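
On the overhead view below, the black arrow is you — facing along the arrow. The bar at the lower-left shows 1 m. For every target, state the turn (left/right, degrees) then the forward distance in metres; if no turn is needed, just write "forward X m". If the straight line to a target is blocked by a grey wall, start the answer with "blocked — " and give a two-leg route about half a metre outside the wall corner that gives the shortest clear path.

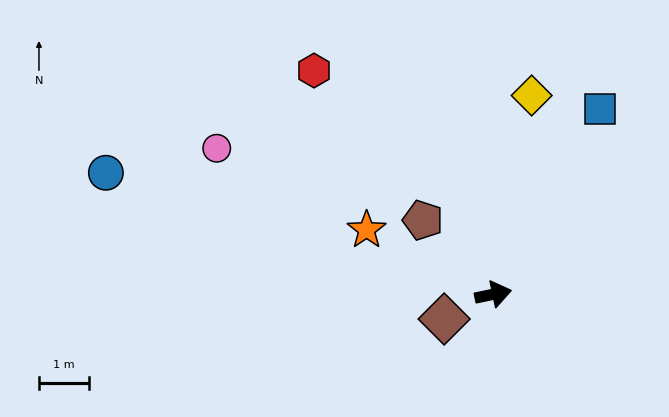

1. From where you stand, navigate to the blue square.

turn left 48°, forward 4.3 m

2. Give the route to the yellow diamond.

turn left 67°, forward 4.1 m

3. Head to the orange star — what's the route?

turn left 141°, forward 2.8 m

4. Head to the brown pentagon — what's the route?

turn left 122°, forward 2.0 m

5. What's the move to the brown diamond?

turn right 165°, forward 1.1 m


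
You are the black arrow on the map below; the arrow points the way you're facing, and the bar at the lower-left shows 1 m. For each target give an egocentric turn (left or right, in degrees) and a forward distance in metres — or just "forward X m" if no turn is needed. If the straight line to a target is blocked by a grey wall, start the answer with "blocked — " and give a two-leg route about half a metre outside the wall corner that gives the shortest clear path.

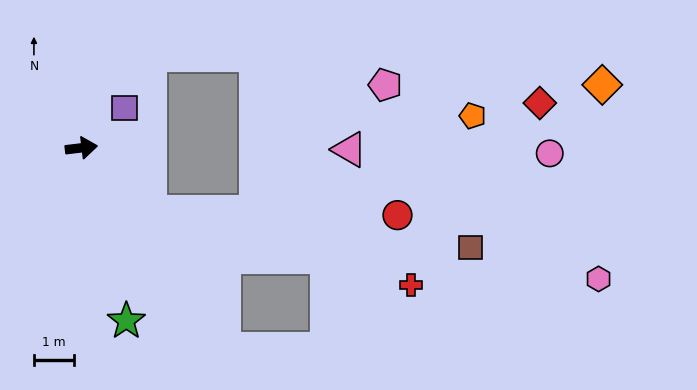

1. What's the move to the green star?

turn right 82°, forward 4.4 m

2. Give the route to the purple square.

turn left 36°, forward 1.5 m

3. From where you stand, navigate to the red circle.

blocked — turn right 50°, forward 2.3 m, then turn left 42°, forward 6.2 m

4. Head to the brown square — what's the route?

blocked — turn right 50°, forward 2.3 m, then turn left 37°, forward 8.0 m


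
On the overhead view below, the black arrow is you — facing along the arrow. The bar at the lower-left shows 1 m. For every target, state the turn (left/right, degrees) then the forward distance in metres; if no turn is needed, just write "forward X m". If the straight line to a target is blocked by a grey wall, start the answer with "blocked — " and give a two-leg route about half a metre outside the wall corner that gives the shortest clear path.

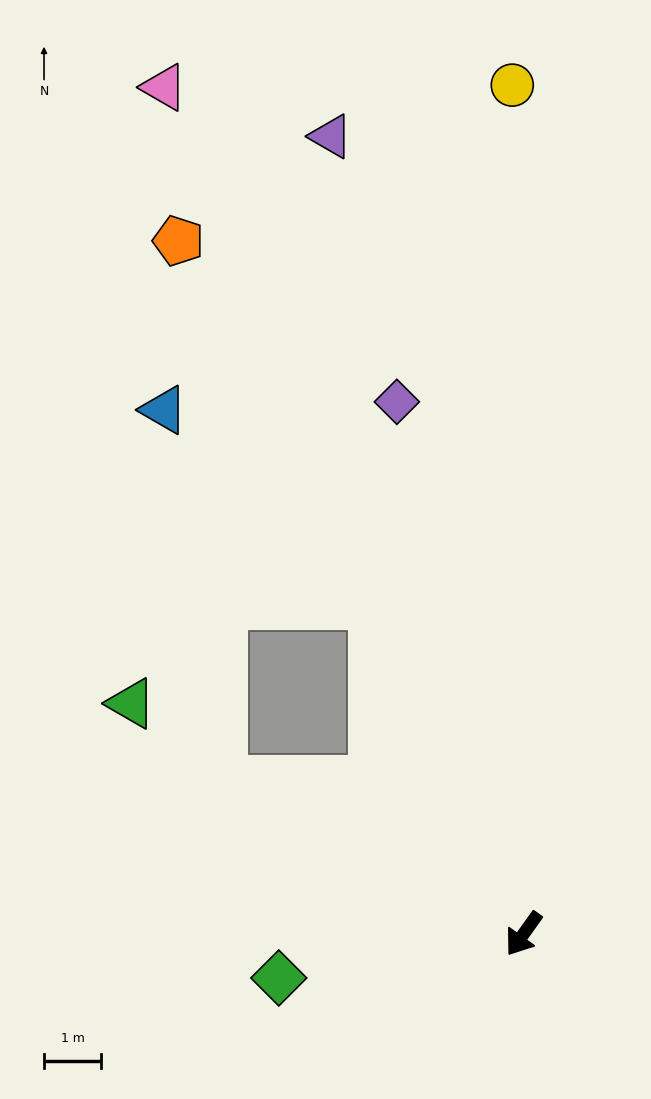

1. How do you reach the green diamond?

turn right 44°, forward 4.4 m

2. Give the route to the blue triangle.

blocked — turn right 120°, forward 6.3 m, then turn left 22°, forward 5.0 m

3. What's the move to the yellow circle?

turn right 144°, forward 14.9 m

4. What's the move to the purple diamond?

turn right 131°, forward 9.6 m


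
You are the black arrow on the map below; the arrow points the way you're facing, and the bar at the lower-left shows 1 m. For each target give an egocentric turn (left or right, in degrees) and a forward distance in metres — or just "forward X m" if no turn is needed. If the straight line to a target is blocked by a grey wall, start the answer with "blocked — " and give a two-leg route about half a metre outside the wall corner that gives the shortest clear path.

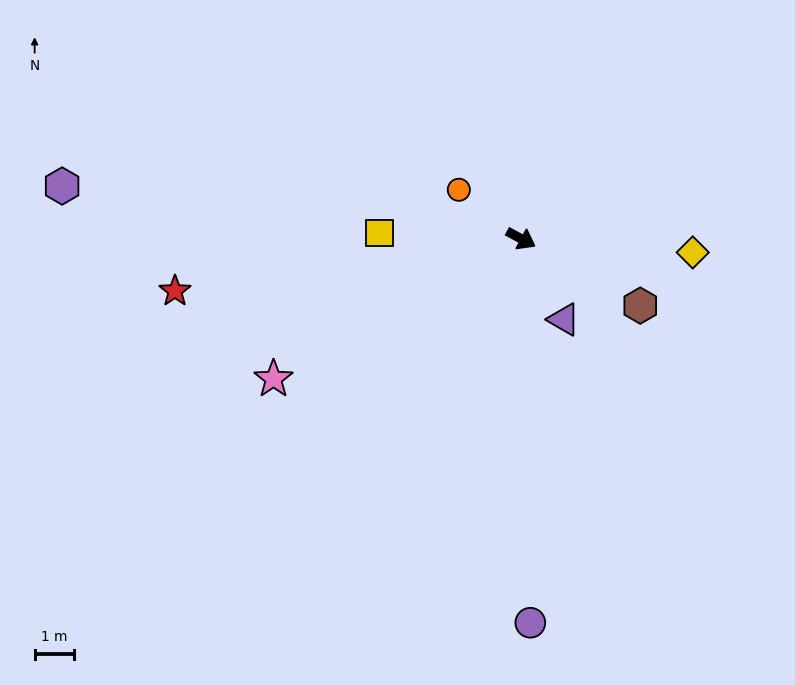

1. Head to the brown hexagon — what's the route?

forward 3.5 m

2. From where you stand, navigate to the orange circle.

turn left 170°, forward 2.0 m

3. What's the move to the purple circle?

turn right 60°, forward 9.7 m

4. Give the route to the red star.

turn right 143°, forward 8.8 m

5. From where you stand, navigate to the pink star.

turn right 122°, forward 7.2 m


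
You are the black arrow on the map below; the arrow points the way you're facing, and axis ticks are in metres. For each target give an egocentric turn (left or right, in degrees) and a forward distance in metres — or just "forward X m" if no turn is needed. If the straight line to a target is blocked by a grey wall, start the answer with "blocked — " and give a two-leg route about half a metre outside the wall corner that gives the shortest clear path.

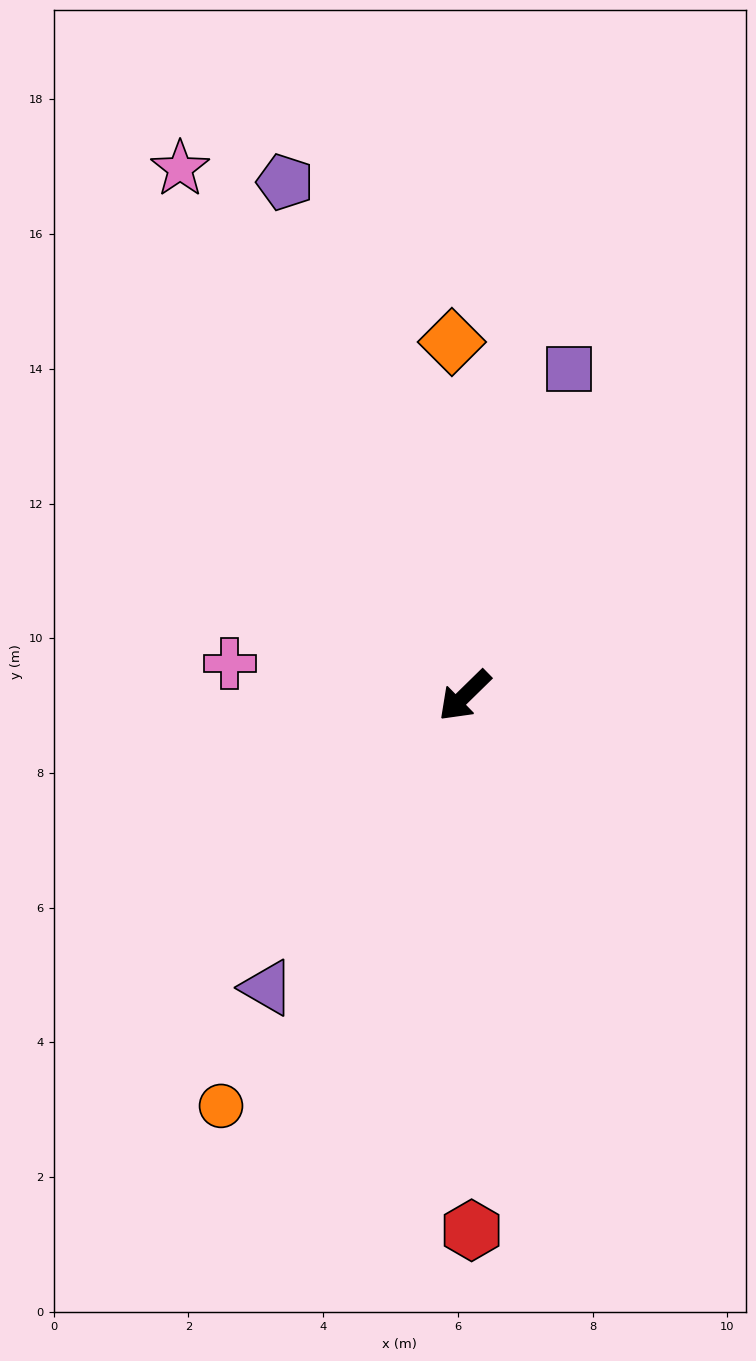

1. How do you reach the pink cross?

turn right 52°, forward 3.5 m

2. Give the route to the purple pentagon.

turn right 115°, forward 8.1 m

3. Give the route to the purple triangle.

turn left 12°, forward 5.2 m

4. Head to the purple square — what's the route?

turn right 152°, forward 5.1 m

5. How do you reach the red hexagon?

turn left 46°, forward 7.9 m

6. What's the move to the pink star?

turn right 106°, forward 8.9 m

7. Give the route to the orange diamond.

turn right 132°, forward 5.3 m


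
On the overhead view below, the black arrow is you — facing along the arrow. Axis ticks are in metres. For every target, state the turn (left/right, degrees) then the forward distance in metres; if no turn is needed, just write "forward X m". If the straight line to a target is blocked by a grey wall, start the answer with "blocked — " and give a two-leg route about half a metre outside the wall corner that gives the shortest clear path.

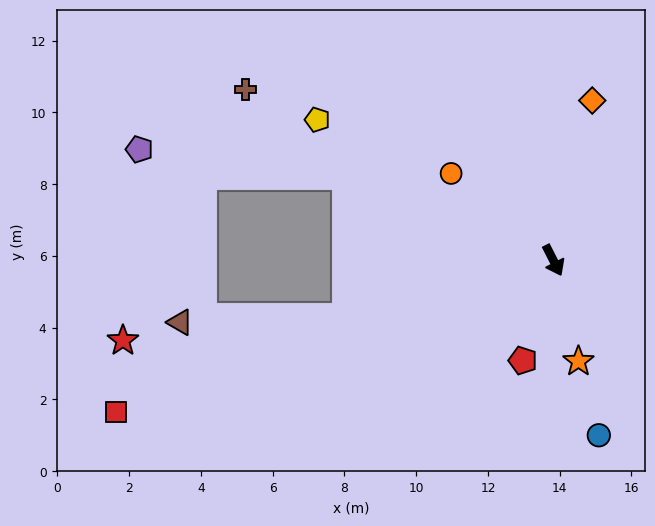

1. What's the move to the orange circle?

turn right 157°, forward 3.7 m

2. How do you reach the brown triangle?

blocked — turn right 101°, forward 6.0 m, then turn right 15°, forward 4.7 m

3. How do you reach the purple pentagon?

blocked — turn right 140°, forward 6.2 m, then turn left 16°, forward 5.8 m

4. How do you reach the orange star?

turn right 13°, forward 2.9 m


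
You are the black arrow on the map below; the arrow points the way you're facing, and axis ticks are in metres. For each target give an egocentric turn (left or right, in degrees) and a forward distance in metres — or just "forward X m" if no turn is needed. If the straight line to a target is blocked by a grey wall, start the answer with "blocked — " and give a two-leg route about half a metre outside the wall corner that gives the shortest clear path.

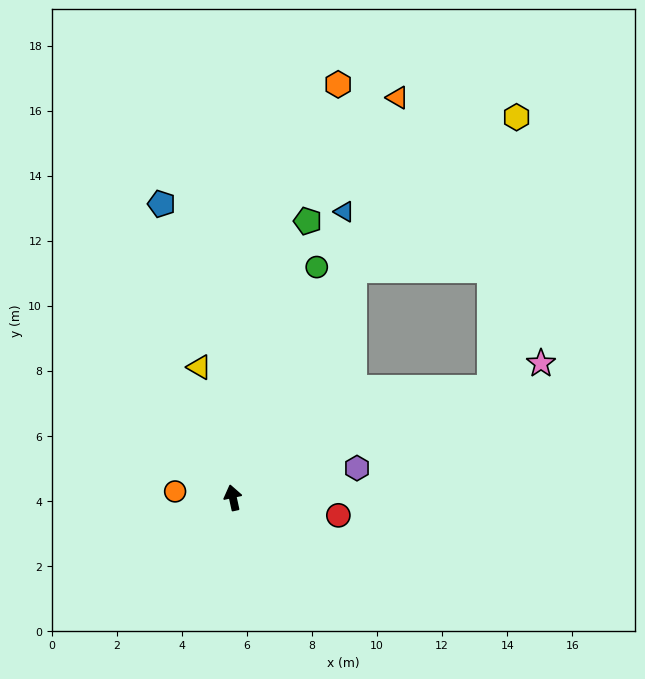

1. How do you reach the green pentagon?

turn right 28°, forward 8.8 m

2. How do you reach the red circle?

turn right 112°, forward 3.3 m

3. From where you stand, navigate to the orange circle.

turn left 71°, forward 1.8 m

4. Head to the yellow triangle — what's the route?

turn left 2°, forward 4.1 m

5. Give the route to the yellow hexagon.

blocked — turn right 40°, forward 7.9 m, then turn right 19°, forward 6.8 m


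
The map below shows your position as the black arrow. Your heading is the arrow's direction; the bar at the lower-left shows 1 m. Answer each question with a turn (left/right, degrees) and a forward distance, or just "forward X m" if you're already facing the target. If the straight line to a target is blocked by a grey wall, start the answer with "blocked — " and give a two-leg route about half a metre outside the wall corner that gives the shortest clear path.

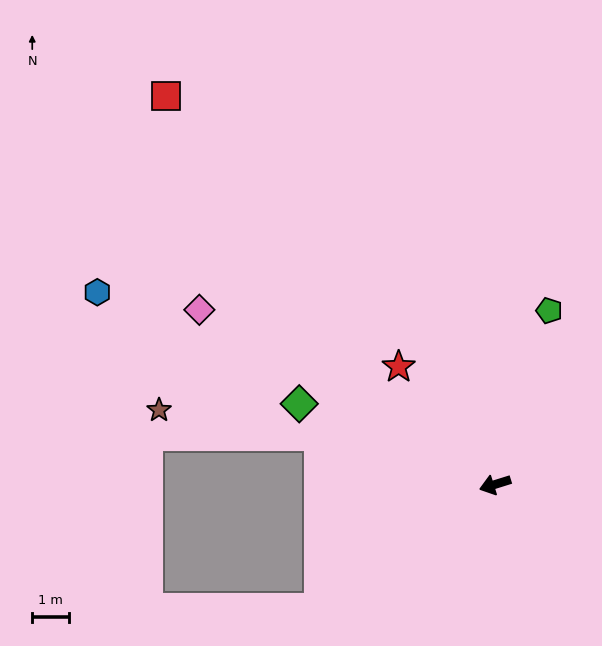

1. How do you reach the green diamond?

turn right 40°, forward 5.8 m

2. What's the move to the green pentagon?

turn right 125°, forward 5.0 m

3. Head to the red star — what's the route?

turn right 68°, forward 4.2 m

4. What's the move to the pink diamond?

turn right 48°, forward 9.4 m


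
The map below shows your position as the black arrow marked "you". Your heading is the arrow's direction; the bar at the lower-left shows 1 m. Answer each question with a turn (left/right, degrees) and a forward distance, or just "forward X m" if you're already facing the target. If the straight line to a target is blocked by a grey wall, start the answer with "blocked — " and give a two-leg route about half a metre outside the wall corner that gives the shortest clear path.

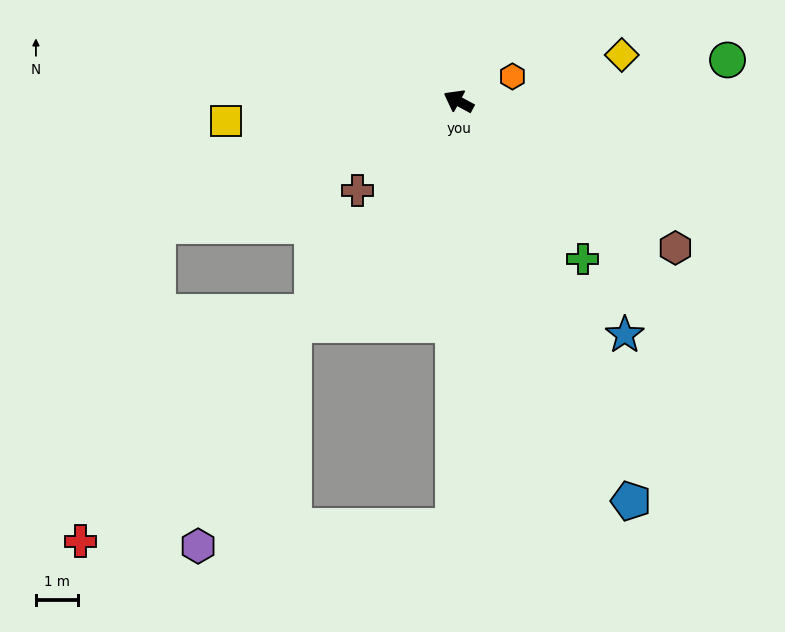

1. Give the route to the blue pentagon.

turn left 142°, forward 10.4 m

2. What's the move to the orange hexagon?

turn right 127°, forward 1.4 m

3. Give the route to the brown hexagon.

turn left 174°, forward 6.3 m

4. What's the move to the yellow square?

turn left 33°, forward 5.6 m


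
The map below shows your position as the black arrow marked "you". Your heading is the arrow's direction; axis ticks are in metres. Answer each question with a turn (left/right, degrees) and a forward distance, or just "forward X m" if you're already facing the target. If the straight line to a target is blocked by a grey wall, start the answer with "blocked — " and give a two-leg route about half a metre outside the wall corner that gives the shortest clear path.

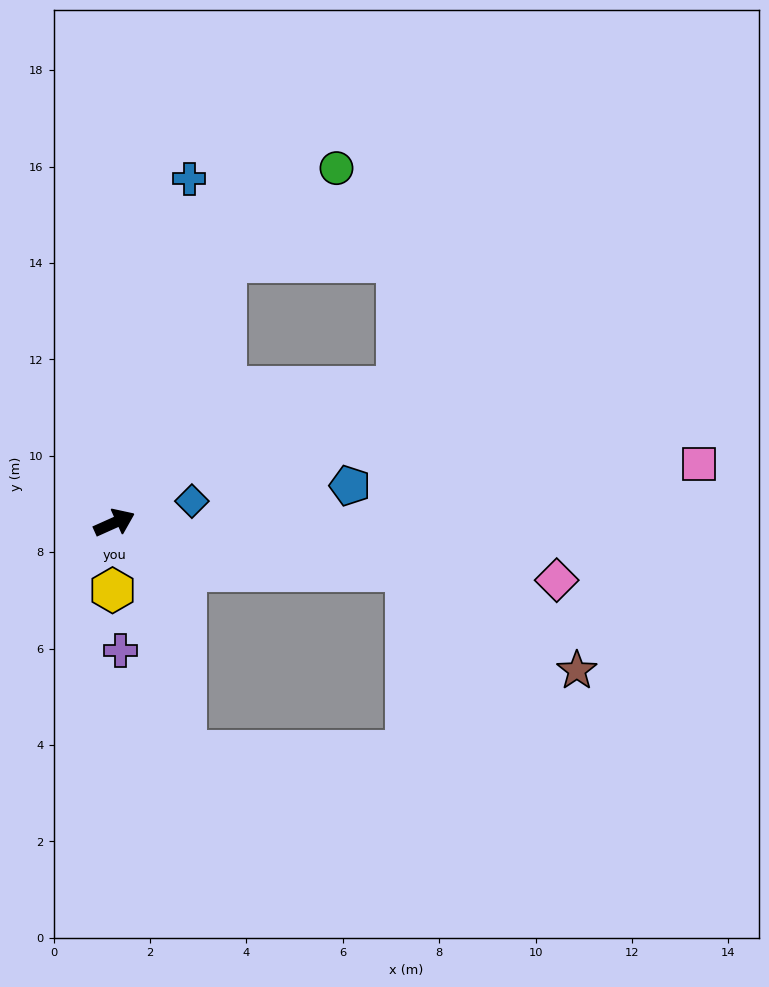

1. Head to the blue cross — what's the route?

turn left 54°, forward 7.3 m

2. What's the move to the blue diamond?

turn right 9°, forward 1.7 m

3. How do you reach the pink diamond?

turn right 32°, forward 9.3 m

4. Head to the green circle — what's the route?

blocked — turn left 43°, forward 5.9 m, then turn right 27°, forward 3.0 m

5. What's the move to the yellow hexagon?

turn right 116°, forward 1.4 m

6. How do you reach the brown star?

blocked — turn right 34°, forward 6.1 m, then turn right 20°, forward 4.1 m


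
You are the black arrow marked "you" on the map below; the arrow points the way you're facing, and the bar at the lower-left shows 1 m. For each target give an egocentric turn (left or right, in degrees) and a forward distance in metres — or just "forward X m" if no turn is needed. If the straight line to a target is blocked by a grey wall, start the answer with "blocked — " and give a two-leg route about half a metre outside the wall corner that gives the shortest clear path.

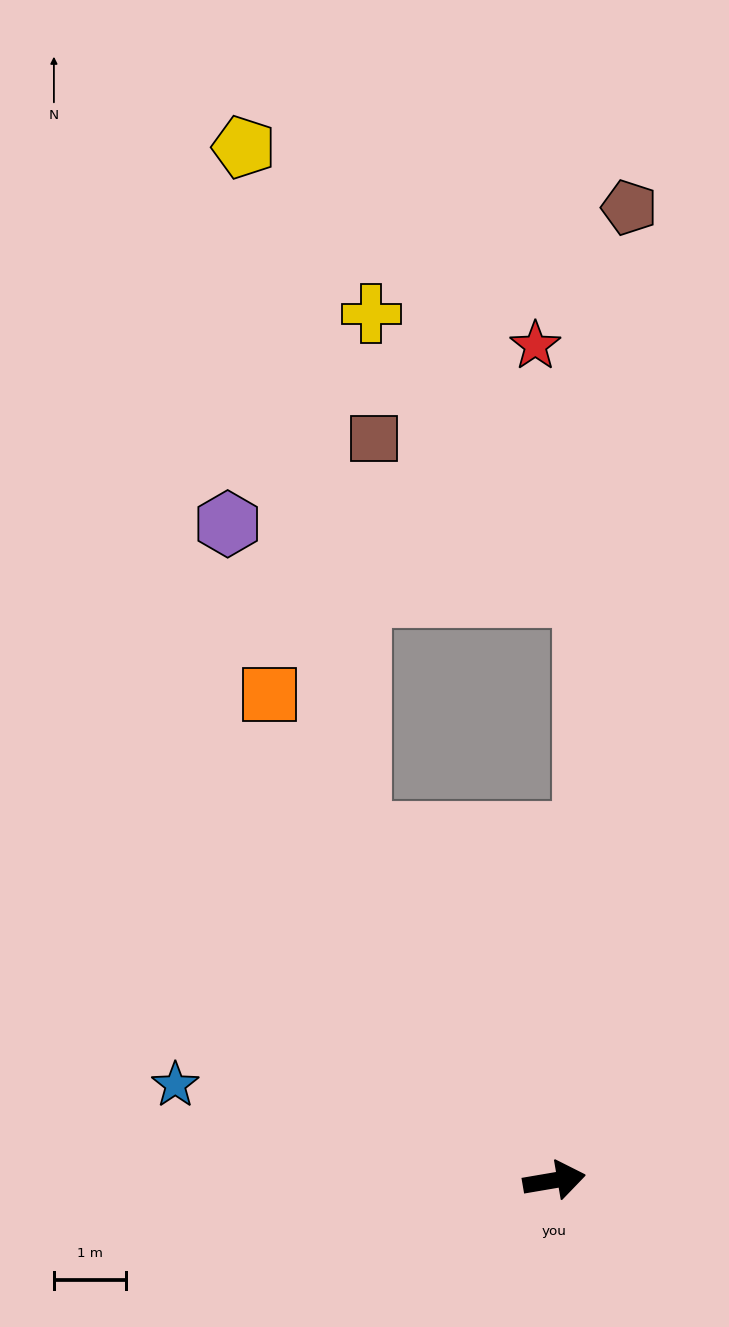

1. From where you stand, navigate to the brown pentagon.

turn left 76°, forward 13.6 m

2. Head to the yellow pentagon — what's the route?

blocked — turn left 109°, forward 5.5 m, then turn right 19°, forward 9.7 m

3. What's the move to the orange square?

turn left 111°, forward 7.8 m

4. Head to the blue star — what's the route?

turn left 156°, forward 5.4 m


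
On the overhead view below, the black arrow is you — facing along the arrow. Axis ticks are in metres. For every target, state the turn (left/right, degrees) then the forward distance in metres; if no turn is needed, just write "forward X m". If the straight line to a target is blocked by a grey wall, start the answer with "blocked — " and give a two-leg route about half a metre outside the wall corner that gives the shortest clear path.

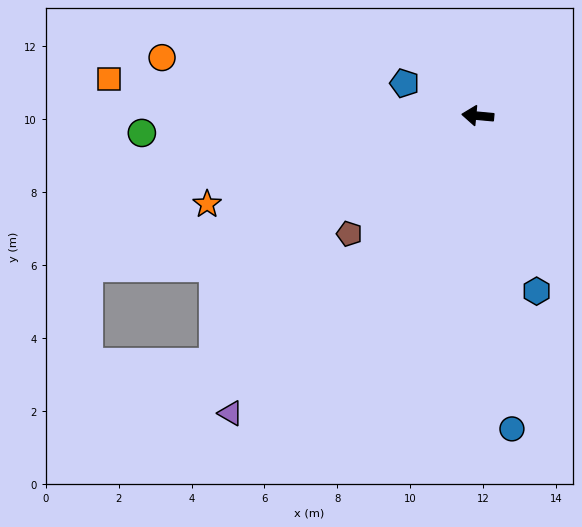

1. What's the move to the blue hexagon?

turn left 114°, forward 5.1 m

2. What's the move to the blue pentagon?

turn right 19°, forward 2.2 m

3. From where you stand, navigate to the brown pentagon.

turn left 48°, forward 4.8 m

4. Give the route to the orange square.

forward 10.2 m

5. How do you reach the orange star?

turn left 23°, forward 7.8 m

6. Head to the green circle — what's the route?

turn left 8°, forward 9.2 m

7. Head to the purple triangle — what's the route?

turn left 56°, forward 10.6 m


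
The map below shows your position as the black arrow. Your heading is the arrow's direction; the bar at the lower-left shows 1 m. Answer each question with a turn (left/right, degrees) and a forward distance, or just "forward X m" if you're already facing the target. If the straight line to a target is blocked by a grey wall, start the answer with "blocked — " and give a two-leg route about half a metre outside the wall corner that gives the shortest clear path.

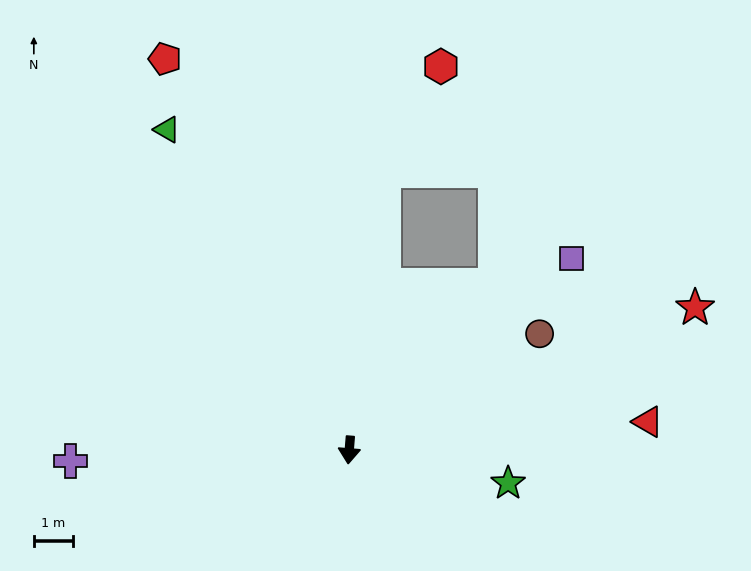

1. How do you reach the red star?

turn left 117°, forward 9.5 m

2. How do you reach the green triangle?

turn right 146°, forward 9.3 m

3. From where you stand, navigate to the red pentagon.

turn right 150°, forward 10.9 m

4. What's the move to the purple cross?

turn right 83°, forward 7.1 m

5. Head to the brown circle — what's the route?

turn left 126°, forward 5.6 m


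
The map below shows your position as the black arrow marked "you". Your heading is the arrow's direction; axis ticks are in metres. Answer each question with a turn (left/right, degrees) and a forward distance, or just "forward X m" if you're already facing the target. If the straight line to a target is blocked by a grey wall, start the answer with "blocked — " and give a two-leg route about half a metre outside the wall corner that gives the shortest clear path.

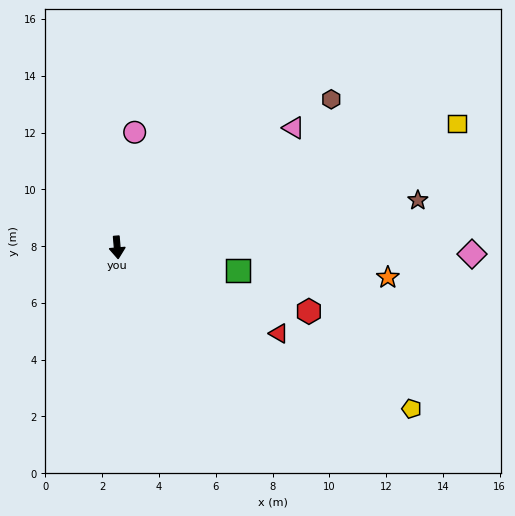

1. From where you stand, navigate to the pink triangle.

turn left 119°, forward 7.5 m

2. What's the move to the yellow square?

turn left 105°, forward 12.7 m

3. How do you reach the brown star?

turn left 94°, forward 10.7 m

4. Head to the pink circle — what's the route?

turn left 167°, forward 4.1 m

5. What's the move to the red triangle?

turn left 57°, forward 6.4 m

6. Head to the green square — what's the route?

turn left 74°, forward 4.3 m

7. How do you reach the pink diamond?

turn left 84°, forward 12.5 m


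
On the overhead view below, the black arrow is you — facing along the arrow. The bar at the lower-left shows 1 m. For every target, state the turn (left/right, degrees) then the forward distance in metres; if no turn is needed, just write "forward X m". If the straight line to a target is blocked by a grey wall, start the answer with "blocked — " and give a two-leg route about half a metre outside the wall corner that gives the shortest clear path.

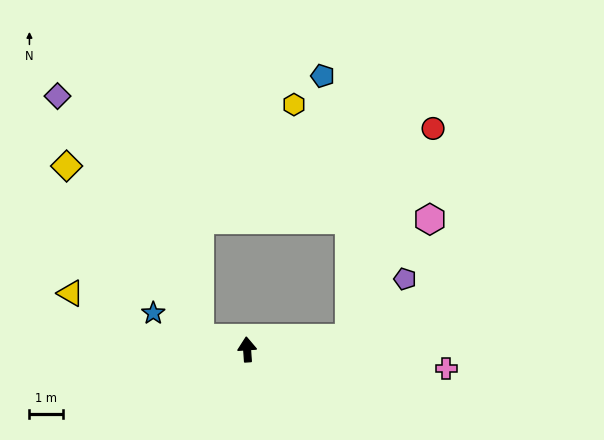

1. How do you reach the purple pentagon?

blocked — turn right 87°, forward 3.1 m, then turn left 40°, forward 2.4 m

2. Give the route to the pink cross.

turn right 99°, forward 5.9 m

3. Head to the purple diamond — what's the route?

blocked — turn left 73°, forward 1.5 m, then turn right 47°, forward 8.3 m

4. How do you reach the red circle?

blocked — turn right 87°, forward 3.1 m, then turn left 61°, forward 6.7 m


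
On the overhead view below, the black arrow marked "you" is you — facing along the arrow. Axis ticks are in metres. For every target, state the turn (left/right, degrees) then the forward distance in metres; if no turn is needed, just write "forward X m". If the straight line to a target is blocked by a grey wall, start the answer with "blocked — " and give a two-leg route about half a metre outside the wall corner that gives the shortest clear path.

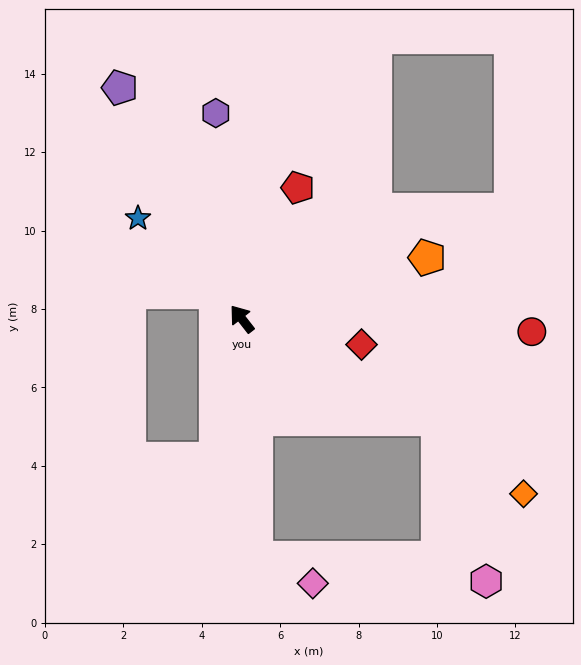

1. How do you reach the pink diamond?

blocked — turn left 145°, forward 6.1 m, then turn left 62°, forward 1.6 m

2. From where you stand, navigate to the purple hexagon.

turn right 31°, forward 5.3 m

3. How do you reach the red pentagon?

turn right 61°, forward 3.6 m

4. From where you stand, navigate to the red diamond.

turn right 140°, forward 3.1 m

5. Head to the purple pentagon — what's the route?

turn right 10°, forward 6.7 m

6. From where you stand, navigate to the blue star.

turn left 8°, forward 3.7 m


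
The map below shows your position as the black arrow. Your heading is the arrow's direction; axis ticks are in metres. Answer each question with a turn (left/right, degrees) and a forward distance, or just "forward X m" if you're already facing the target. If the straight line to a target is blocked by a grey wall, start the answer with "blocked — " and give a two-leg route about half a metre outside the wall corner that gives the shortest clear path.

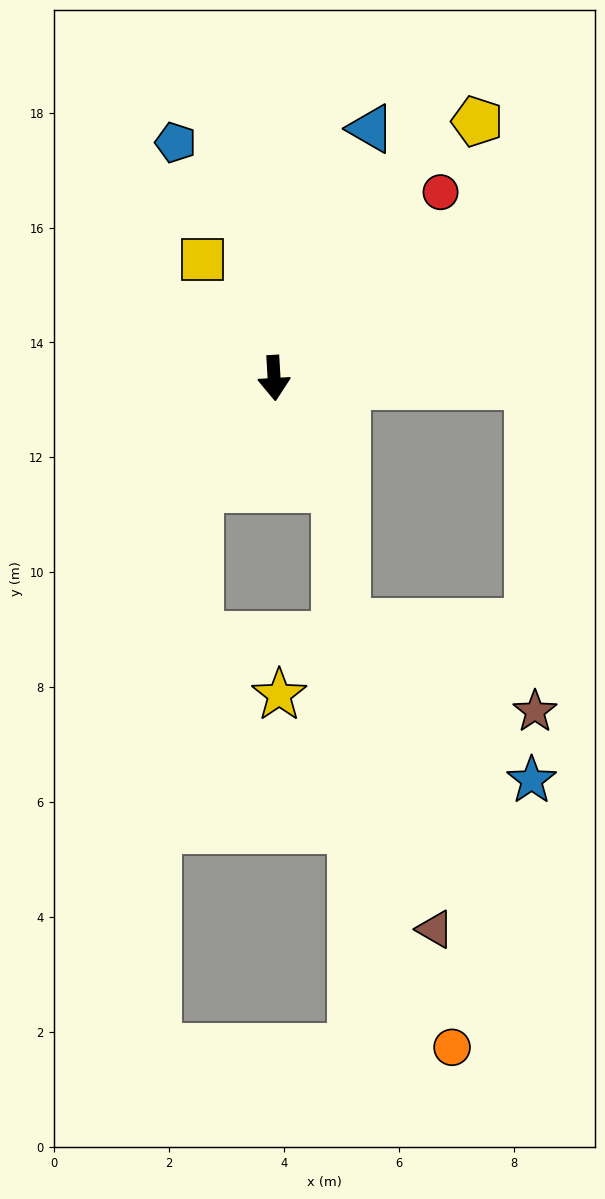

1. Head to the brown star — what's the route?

blocked — turn left 85°, forward 4.4 m, then turn right 87°, forward 5.7 m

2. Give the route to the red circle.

turn left 135°, forward 4.3 m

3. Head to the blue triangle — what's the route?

turn left 155°, forward 4.7 m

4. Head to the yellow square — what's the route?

turn right 152°, forward 2.4 m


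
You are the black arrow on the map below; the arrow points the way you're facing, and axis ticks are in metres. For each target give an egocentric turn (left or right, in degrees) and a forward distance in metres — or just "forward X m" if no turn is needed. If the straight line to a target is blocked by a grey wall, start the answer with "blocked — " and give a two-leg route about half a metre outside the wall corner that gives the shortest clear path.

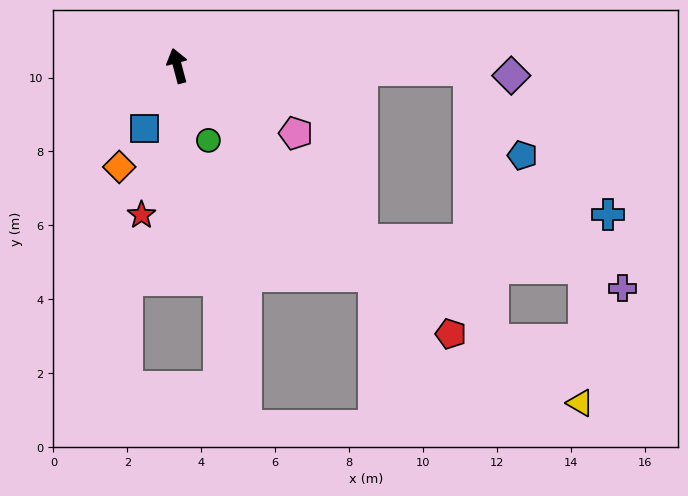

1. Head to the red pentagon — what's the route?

turn right 149°, forward 10.4 m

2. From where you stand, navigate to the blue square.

turn left 137°, forward 1.9 m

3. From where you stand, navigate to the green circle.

turn right 172°, forward 2.2 m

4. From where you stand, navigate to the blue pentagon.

blocked — turn right 106°, forward 7.9 m, then turn right 56°, forward 2.7 m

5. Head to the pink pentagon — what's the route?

turn right 134°, forward 3.7 m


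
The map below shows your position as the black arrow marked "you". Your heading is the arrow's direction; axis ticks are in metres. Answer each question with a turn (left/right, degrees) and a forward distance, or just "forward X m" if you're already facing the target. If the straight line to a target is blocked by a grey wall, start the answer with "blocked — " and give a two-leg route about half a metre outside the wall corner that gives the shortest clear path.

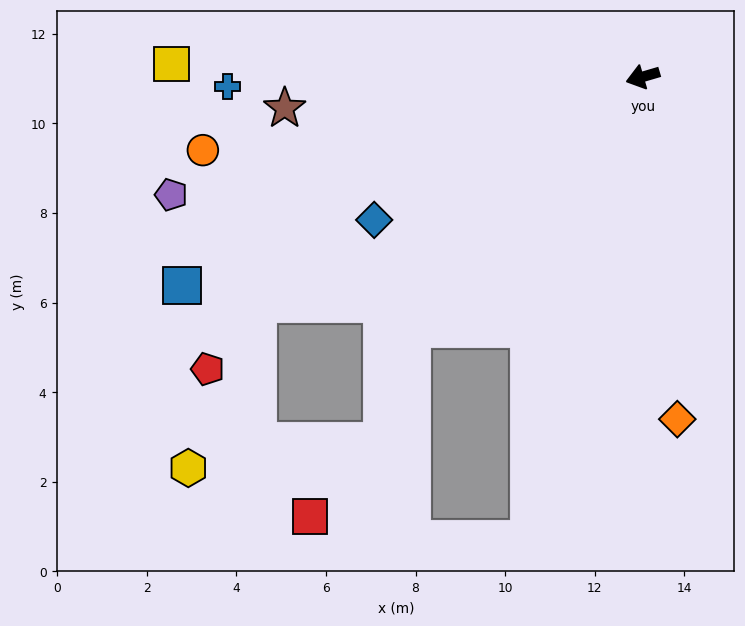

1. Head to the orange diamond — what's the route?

turn left 79°, forward 7.7 m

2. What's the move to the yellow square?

turn right 18°, forward 10.5 m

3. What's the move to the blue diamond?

turn left 12°, forward 6.8 m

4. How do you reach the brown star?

turn right 11°, forward 8.0 m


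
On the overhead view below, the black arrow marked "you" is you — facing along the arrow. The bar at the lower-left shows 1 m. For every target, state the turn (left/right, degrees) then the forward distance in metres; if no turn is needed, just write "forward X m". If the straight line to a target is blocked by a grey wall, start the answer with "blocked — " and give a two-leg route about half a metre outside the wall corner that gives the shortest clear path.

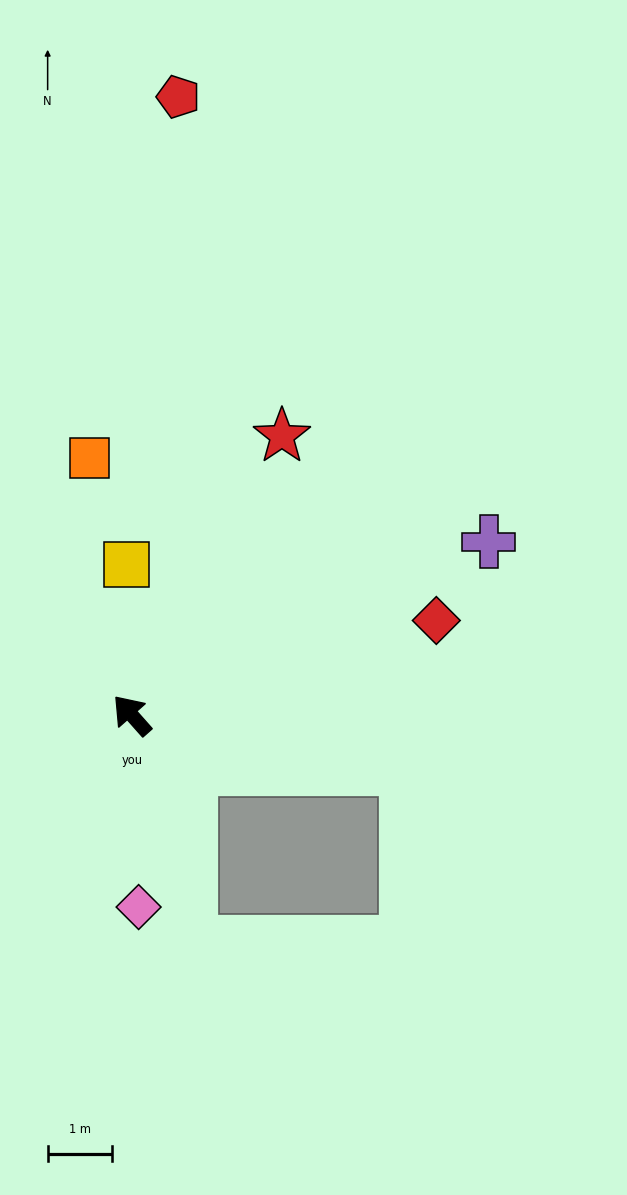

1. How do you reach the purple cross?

turn right 106°, forward 6.2 m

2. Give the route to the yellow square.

turn right 40°, forward 2.4 m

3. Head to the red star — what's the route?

turn right 70°, forward 4.9 m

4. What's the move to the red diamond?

turn right 114°, forward 5.0 m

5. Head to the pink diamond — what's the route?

turn left 141°, forward 3.0 m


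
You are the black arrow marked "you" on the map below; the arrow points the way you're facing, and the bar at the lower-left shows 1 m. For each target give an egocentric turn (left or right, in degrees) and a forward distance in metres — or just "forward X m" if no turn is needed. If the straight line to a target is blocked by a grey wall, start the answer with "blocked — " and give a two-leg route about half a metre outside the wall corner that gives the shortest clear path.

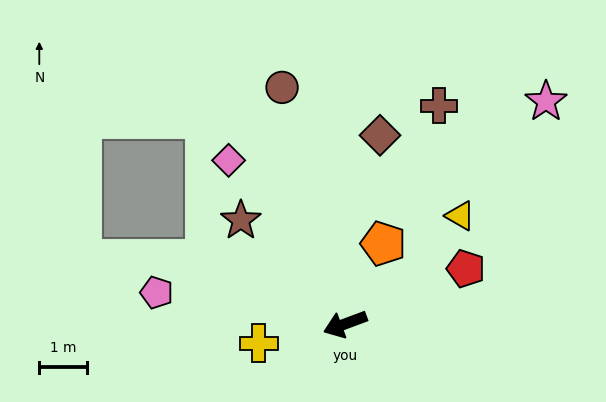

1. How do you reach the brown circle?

turn right 95°, forward 5.2 m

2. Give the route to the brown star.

turn right 65°, forward 3.1 m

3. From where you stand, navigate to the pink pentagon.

turn right 30°, forward 4.0 m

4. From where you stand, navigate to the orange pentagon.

turn right 136°, forward 1.9 m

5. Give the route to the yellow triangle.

turn right 157°, forward 3.3 m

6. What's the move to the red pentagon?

turn right 176°, forward 2.8 m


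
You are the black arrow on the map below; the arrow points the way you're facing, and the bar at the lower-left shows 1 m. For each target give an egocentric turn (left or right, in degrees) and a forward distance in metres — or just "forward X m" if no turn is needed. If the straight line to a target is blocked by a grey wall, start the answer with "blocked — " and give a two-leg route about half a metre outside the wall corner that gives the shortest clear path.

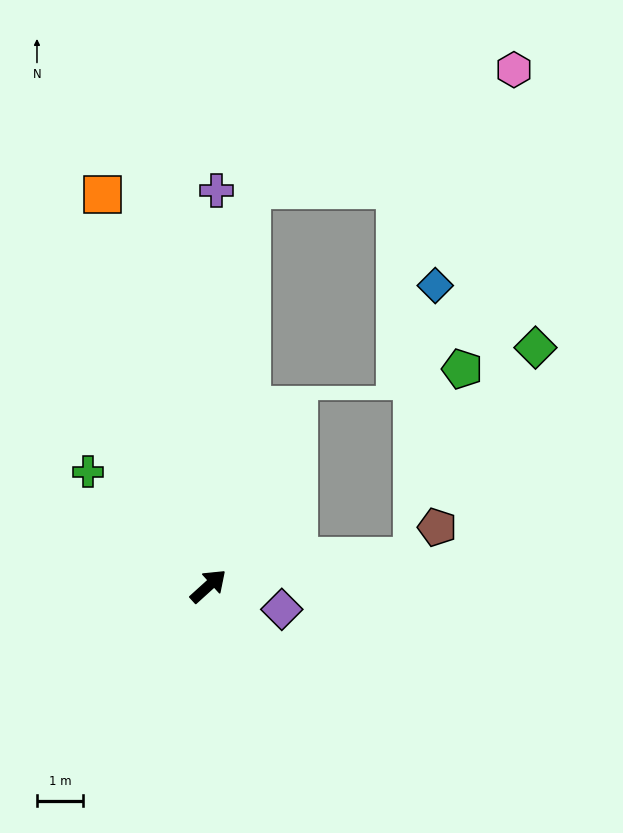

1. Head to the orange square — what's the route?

turn left 63°, forward 8.8 m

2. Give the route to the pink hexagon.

blocked — turn left 42°, forward 8.6 m, then turn right 60°, forward 6.3 m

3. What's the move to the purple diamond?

turn right 60°, forward 1.7 m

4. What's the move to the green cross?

turn left 94°, forward 3.6 m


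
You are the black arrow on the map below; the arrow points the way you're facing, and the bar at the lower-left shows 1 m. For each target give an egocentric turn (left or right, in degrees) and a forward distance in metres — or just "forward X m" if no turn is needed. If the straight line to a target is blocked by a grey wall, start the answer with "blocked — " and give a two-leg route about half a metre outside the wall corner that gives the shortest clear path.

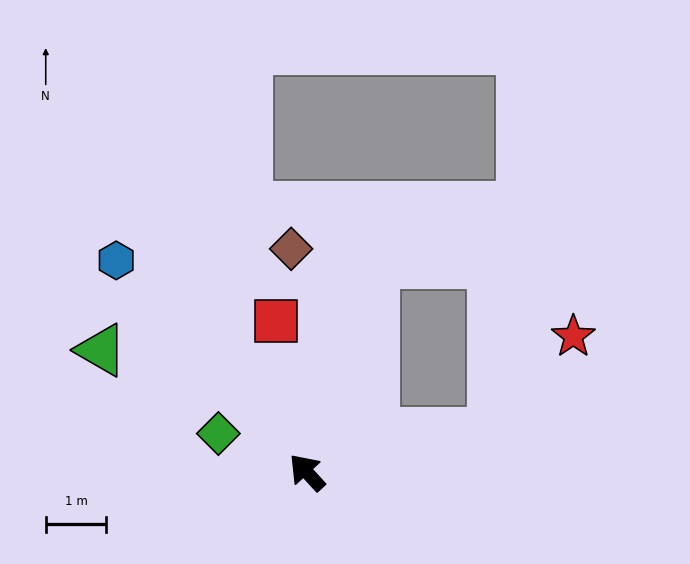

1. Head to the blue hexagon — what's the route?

forward 4.7 m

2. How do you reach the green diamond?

turn left 24°, forward 1.6 m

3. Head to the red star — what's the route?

blocked — turn right 121°, forward 3.2 m, then turn left 39°, forward 2.1 m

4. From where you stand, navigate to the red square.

turn right 31°, forward 2.5 m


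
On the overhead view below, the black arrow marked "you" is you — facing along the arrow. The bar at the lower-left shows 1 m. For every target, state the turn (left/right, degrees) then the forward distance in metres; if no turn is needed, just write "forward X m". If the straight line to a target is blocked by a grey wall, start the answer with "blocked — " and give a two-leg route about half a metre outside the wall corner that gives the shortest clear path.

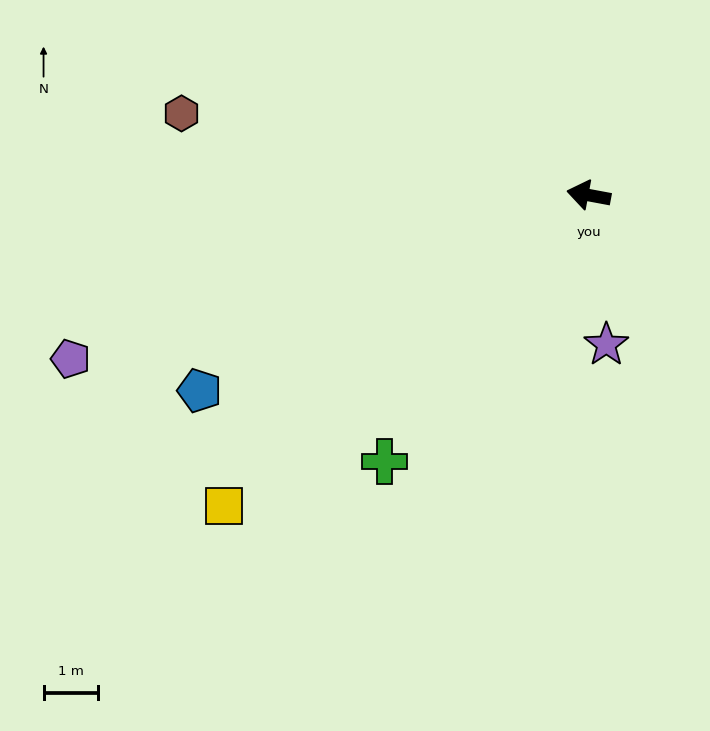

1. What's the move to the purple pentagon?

turn left 28°, forward 9.9 m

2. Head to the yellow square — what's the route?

turn left 51°, forward 8.8 m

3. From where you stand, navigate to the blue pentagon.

turn left 37°, forward 8.0 m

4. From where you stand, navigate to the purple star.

turn left 107°, forward 2.8 m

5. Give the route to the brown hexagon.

forward 7.6 m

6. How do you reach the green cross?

turn left 63°, forward 6.1 m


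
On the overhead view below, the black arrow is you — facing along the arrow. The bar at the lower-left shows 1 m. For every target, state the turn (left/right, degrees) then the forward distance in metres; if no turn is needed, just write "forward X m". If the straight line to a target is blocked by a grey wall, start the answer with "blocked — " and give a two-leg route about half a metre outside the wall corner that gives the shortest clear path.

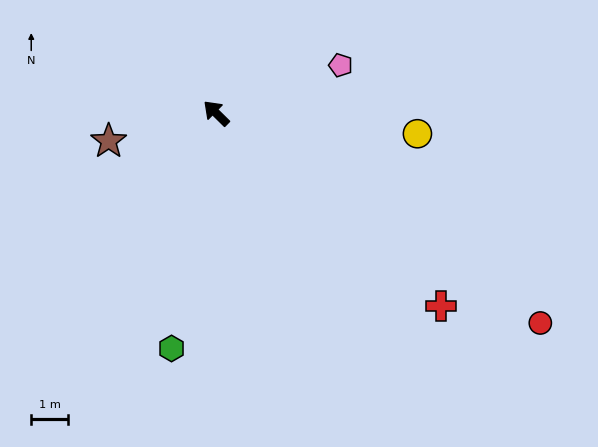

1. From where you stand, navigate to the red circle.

turn right 168°, forward 10.5 m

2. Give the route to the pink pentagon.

turn right 114°, forward 3.6 m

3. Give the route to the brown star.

turn left 59°, forward 3.0 m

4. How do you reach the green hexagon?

turn left 124°, forward 6.5 m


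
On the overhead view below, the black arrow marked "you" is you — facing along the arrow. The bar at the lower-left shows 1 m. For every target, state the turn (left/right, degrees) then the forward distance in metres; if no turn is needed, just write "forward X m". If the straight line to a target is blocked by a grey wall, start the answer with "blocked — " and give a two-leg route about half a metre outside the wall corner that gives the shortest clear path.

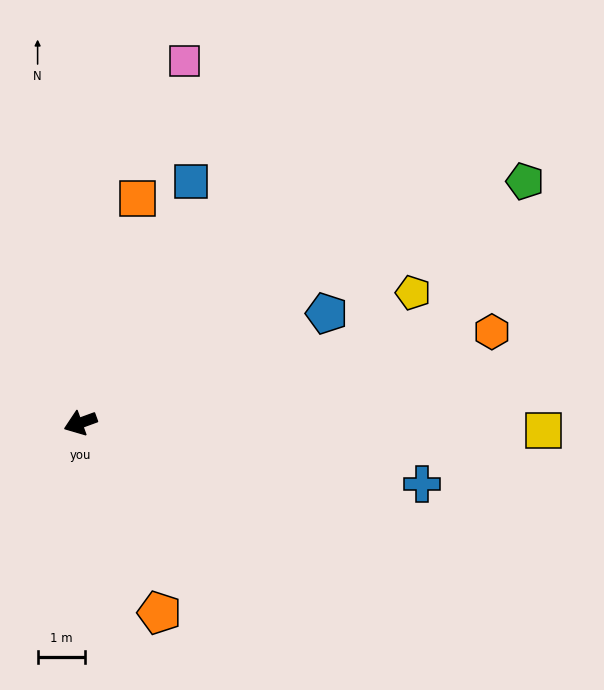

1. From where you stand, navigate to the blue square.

turn right 135°, forward 5.6 m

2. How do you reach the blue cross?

turn left 150°, forward 7.4 m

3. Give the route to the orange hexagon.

turn left 172°, forward 8.9 m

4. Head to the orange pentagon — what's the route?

turn left 93°, forward 4.4 m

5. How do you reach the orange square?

turn right 124°, forward 4.9 m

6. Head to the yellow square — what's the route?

turn left 159°, forward 9.8 m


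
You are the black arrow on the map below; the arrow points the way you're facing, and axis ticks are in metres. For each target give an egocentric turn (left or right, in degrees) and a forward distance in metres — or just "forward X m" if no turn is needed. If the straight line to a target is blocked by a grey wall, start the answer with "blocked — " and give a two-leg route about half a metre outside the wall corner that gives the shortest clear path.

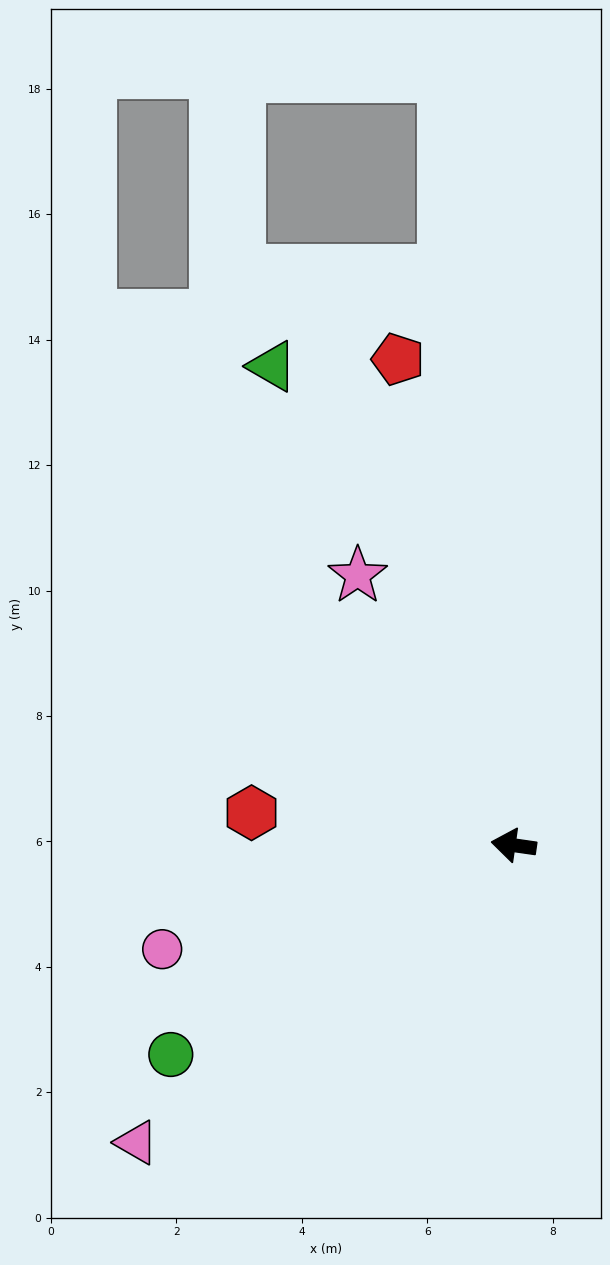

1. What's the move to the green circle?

turn left 40°, forward 6.4 m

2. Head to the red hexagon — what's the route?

forward 4.2 m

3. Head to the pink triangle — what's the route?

turn left 46°, forward 7.7 m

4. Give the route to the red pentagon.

turn right 68°, forward 8.0 m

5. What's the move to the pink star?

turn right 52°, forward 5.0 m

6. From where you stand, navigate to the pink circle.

turn left 25°, forward 5.8 m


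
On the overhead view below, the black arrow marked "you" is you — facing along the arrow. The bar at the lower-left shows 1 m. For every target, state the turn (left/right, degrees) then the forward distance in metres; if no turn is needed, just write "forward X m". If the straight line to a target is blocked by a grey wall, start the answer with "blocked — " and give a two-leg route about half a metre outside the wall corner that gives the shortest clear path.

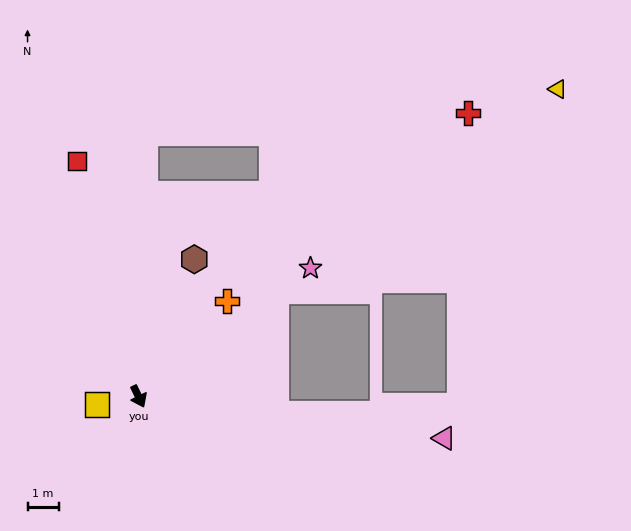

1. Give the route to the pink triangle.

turn left 56°, forward 10.0 m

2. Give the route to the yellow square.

turn right 105°, forward 1.4 m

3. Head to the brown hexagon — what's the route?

turn left 132°, forward 4.8 m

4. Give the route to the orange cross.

turn left 111°, forward 4.2 m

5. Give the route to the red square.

turn left 169°, forward 7.9 m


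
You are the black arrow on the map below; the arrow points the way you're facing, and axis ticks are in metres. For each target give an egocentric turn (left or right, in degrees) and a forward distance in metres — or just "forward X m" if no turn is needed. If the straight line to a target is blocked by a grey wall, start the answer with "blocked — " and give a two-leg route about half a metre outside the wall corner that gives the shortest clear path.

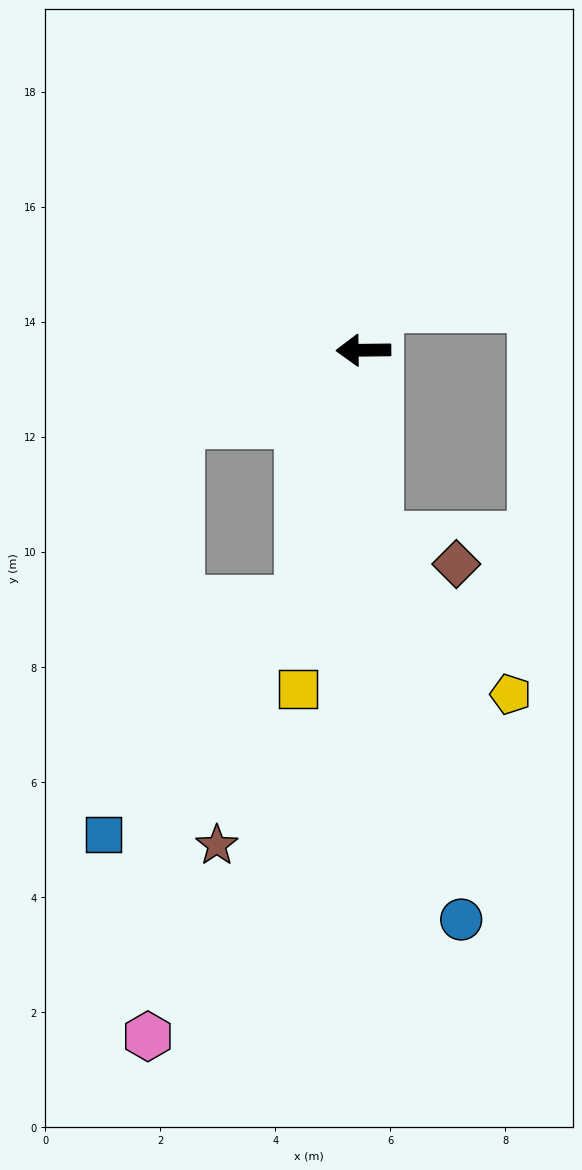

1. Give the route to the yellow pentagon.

blocked — turn left 94°, forward 3.2 m, then turn left 35°, forward 3.6 m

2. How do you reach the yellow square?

turn left 78°, forward 6.0 m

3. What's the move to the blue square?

blocked — turn left 75°, forward 4.5 m, then turn right 26°, forward 5.3 m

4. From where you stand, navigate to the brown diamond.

blocked — turn left 94°, forward 3.2 m, then turn left 65°, forward 1.4 m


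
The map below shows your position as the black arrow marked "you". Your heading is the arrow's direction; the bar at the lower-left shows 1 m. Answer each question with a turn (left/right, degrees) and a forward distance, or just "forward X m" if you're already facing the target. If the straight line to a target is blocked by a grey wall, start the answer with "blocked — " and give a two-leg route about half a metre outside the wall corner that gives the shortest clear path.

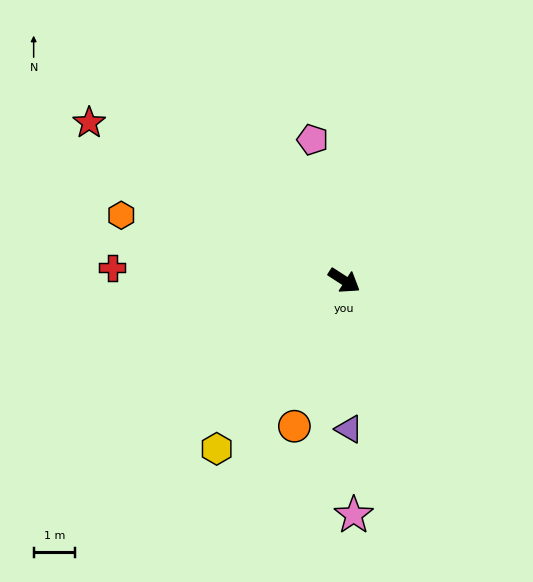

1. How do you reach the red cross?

turn right 150°, forward 5.6 m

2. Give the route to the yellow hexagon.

turn right 94°, forward 5.1 m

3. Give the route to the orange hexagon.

turn right 163°, forward 5.6 m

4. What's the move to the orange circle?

turn right 76°, forward 3.7 m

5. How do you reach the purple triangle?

turn right 55°, forward 3.6 m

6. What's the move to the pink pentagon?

turn left 136°, forward 3.5 m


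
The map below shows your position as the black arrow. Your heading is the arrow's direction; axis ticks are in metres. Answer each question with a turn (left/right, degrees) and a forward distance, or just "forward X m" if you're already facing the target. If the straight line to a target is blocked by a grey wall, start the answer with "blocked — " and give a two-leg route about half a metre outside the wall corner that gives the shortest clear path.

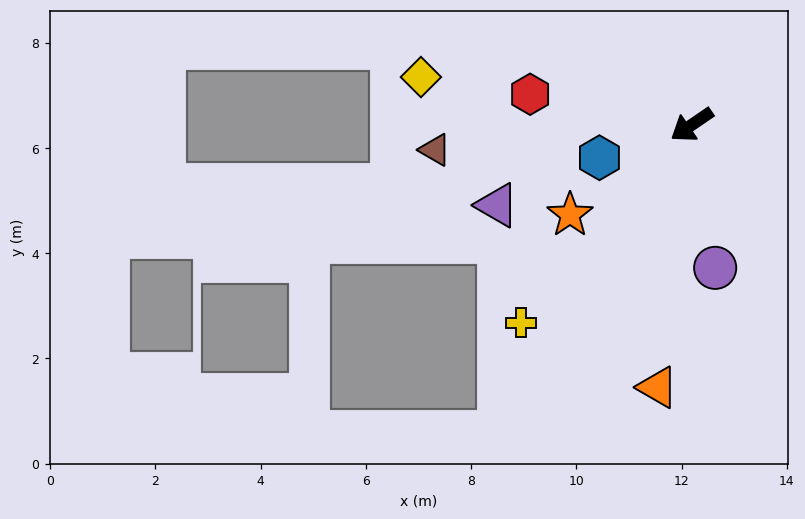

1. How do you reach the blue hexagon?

turn right 15°, forward 1.9 m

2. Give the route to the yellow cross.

turn left 15°, forward 5.0 m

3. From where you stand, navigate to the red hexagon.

turn right 45°, forward 3.1 m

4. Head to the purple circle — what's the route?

turn left 65°, forward 2.8 m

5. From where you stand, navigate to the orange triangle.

turn left 48°, forward 5.0 m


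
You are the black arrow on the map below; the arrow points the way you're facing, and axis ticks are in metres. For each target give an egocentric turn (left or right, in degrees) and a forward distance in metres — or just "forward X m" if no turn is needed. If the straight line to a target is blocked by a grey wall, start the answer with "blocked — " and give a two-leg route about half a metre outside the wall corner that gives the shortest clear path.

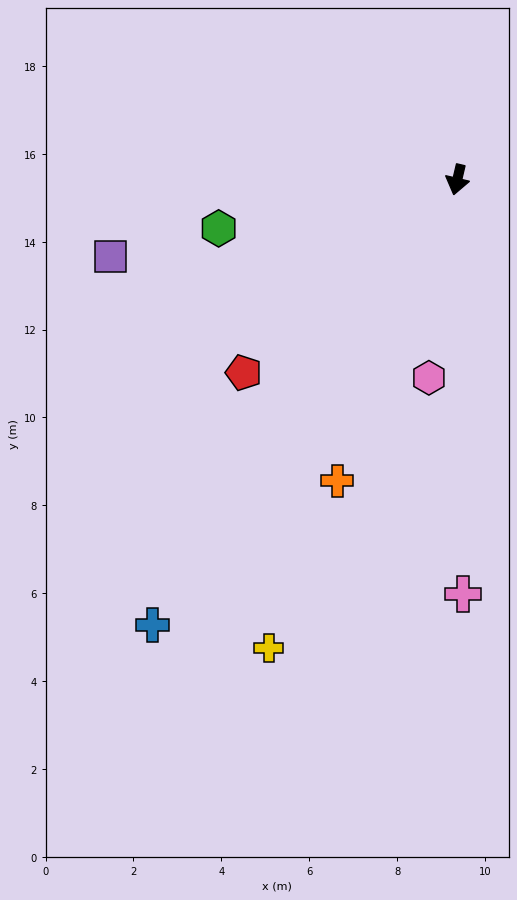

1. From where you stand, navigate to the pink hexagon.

turn left 5°, forward 4.6 m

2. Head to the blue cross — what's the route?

turn right 21°, forward 12.3 m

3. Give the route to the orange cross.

turn right 9°, forward 7.4 m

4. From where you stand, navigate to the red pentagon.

turn right 35°, forward 6.5 m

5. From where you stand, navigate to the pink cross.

turn left 14°, forward 9.4 m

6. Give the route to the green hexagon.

turn right 65°, forward 5.5 m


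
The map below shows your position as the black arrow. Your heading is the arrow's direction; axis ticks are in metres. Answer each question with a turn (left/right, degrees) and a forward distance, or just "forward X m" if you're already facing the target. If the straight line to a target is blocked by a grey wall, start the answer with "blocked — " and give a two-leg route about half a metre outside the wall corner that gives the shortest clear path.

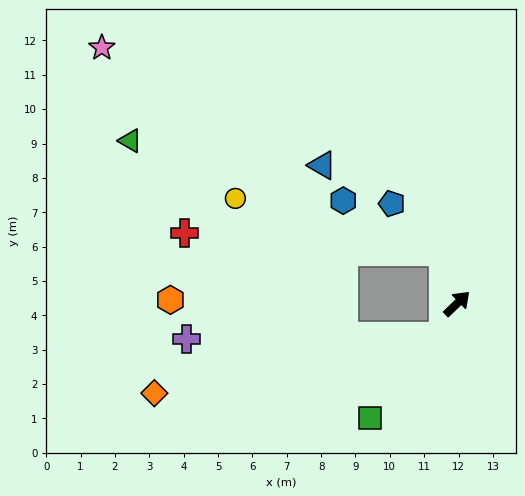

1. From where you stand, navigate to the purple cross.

blocked — turn right 156°, forward 1.1 m, then turn right 67°, forward 7.5 m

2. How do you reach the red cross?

blocked — turn left 61°, forward 1.6 m, then turn left 71°, forward 7.6 m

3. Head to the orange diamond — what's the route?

blocked — turn right 156°, forward 1.1 m, then turn right 57°, forward 8.6 m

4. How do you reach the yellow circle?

blocked — turn left 61°, forward 1.6 m, then turn left 61°, forward 6.2 m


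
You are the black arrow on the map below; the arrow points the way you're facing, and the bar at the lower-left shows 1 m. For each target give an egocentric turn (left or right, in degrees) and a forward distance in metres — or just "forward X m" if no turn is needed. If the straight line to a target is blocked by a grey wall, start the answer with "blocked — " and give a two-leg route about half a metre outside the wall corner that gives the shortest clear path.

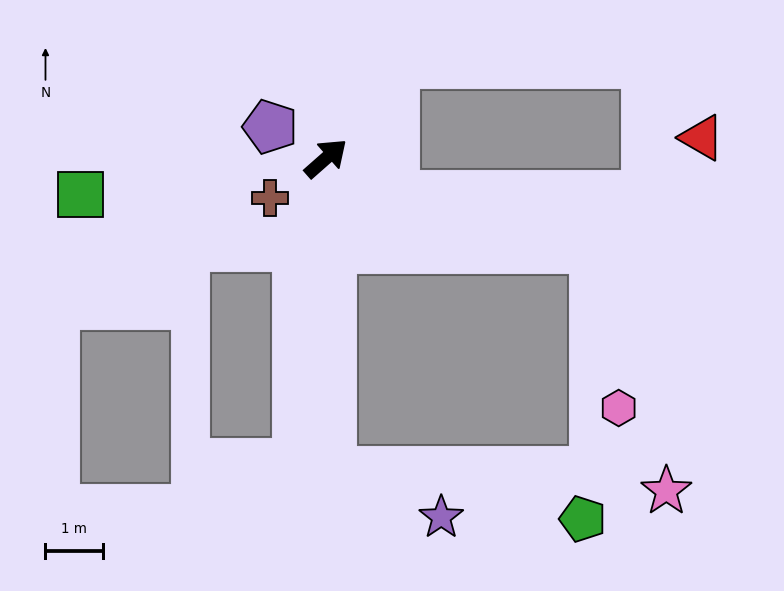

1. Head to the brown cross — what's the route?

turn left 174°, forward 1.2 m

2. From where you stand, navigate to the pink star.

blocked — turn right 130°, forward 5.4 m, then turn left 85°, forward 5.8 m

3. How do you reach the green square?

turn left 147°, forward 4.3 m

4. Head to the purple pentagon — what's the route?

turn left 109°, forward 1.1 m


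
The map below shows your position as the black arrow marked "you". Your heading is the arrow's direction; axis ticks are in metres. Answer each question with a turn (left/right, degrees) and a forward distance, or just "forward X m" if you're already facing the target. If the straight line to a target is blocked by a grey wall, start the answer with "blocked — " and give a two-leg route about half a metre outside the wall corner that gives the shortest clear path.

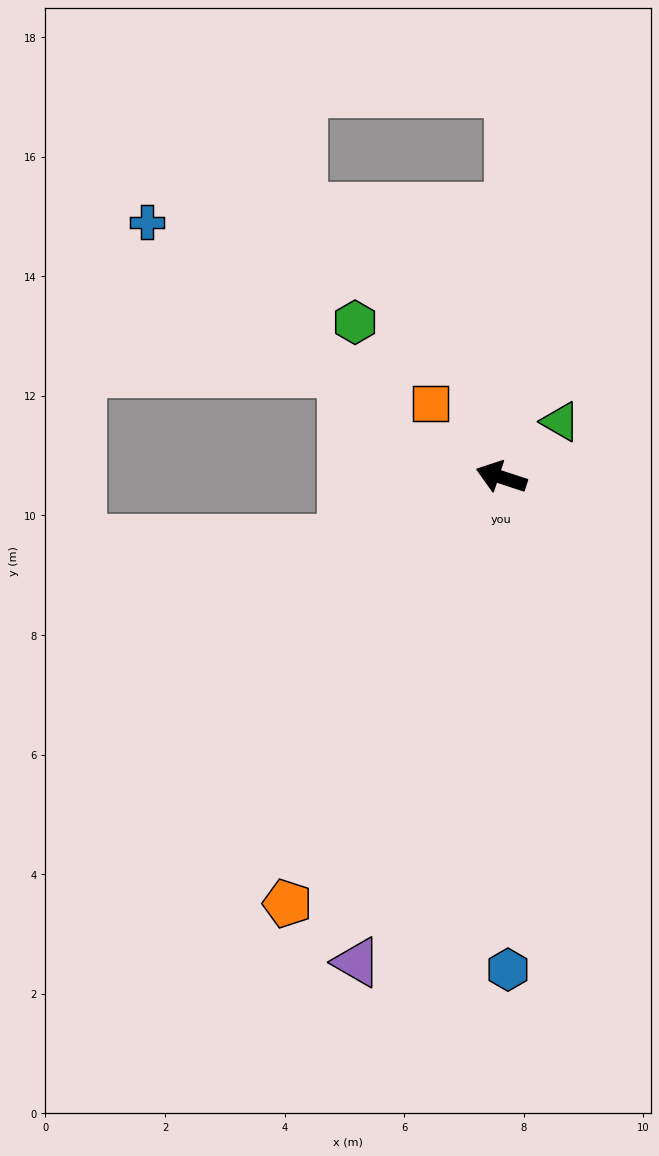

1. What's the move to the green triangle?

turn right 119°, forward 1.4 m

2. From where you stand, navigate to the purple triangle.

turn left 92°, forward 8.5 m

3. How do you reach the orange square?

turn right 28°, forward 1.7 m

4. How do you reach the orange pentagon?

turn left 82°, forward 8.0 m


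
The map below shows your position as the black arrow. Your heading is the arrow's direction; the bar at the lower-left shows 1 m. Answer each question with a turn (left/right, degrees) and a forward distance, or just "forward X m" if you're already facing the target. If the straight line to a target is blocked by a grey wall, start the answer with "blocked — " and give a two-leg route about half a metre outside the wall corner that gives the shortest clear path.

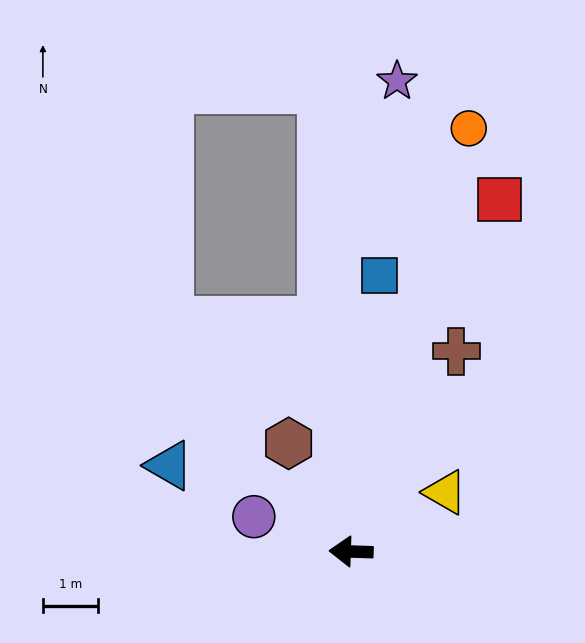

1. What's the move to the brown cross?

turn right 116°, forward 4.1 m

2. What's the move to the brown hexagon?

turn right 58°, forward 2.3 m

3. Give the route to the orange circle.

turn right 104°, forward 7.9 m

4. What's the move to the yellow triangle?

turn right 146°, forward 2.0 m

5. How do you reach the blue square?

turn right 94°, forward 5.0 m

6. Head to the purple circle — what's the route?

turn right 18°, forward 1.9 m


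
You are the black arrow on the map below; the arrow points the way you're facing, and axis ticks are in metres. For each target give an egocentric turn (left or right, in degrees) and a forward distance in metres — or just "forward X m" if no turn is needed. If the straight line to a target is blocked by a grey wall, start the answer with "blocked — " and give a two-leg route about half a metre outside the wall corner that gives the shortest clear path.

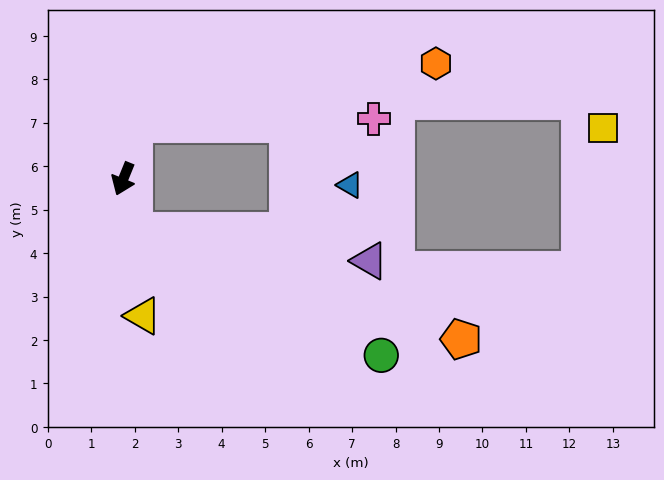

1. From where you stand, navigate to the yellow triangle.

turn left 30°, forward 3.2 m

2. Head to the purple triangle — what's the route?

blocked — turn left 34°, forward 1.2 m, then turn left 71°, forward 5.5 m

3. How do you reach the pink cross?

blocked — turn right 169°, forward 1.3 m, then turn right 78°, forward 5.5 m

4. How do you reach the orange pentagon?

blocked — turn left 34°, forward 1.2 m, then turn left 60°, forward 7.9 m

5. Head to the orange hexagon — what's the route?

blocked — turn right 169°, forward 1.3 m, then turn right 67°, forward 7.1 m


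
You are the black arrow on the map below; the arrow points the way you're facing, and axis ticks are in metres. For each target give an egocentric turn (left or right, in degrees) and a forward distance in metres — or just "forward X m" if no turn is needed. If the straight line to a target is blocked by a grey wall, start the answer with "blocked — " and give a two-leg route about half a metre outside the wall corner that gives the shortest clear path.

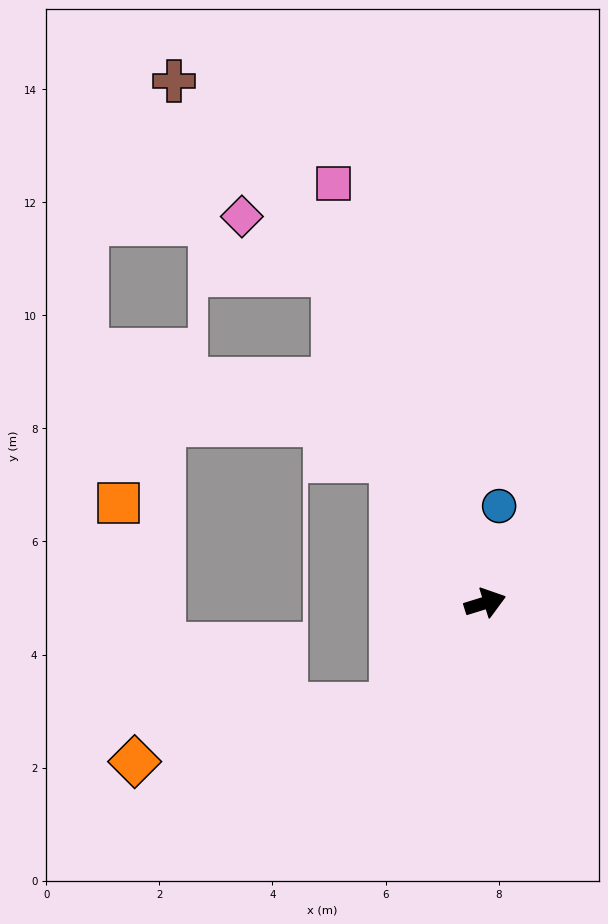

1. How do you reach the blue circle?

turn left 65°, forward 1.7 m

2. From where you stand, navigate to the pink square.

turn left 93°, forward 7.9 m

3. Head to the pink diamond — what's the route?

blocked — turn left 97°, forward 6.4 m, then turn left 35°, forward 1.9 m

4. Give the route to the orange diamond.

blocked — turn right 149°, forward 2.5 m, then turn right 36°, forward 4.7 m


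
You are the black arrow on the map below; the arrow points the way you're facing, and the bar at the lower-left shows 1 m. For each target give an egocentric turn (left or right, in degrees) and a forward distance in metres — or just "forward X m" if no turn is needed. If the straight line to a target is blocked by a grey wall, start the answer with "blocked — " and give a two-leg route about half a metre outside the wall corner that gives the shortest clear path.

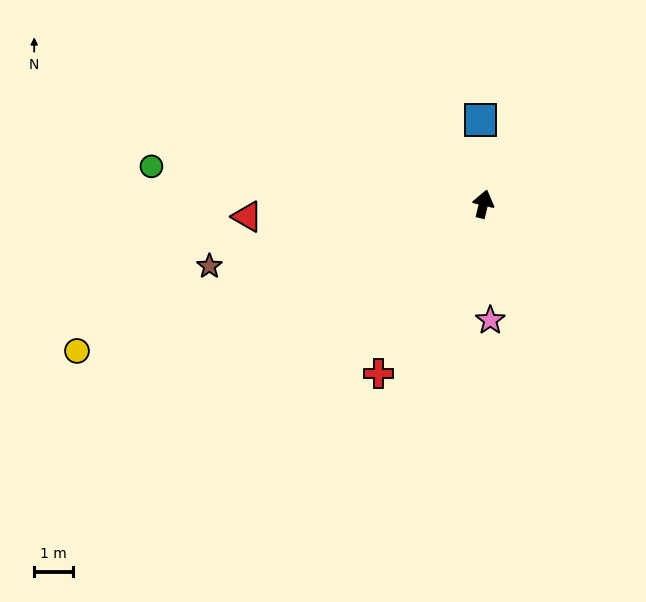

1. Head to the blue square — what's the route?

turn left 15°, forward 2.2 m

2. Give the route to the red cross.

turn left 162°, forward 5.2 m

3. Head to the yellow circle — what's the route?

turn left 123°, forward 11.2 m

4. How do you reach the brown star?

turn left 116°, forward 7.3 m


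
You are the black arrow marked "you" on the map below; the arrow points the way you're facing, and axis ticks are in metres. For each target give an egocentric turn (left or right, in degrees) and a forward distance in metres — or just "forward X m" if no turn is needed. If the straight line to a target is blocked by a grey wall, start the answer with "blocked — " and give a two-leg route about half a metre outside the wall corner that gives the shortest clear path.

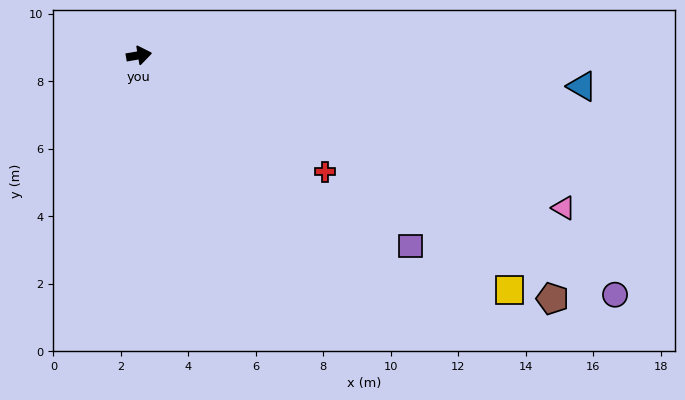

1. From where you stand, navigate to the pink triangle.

turn right 29°, forward 13.4 m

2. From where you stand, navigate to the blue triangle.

turn right 14°, forward 13.2 m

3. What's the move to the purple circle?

turn right 36°, forward 15.8 m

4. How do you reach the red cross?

turn right 42°, forward 6.5 m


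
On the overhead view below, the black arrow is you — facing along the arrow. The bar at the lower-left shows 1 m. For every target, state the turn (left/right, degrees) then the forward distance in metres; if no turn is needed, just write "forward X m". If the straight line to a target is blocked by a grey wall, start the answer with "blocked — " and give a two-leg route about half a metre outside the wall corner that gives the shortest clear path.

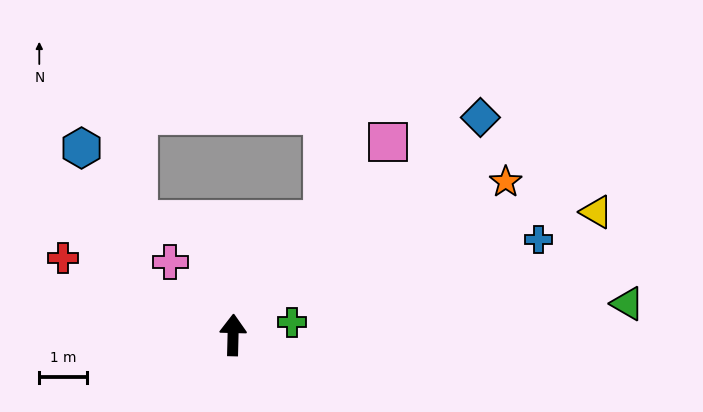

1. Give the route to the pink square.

turn right 37°, forward 5.2 m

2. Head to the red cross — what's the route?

turn left 67°, forward 4.0 m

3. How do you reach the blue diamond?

turn right 47°, forward 7.0 m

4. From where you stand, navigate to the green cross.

turn right 77°, forward 1.3 m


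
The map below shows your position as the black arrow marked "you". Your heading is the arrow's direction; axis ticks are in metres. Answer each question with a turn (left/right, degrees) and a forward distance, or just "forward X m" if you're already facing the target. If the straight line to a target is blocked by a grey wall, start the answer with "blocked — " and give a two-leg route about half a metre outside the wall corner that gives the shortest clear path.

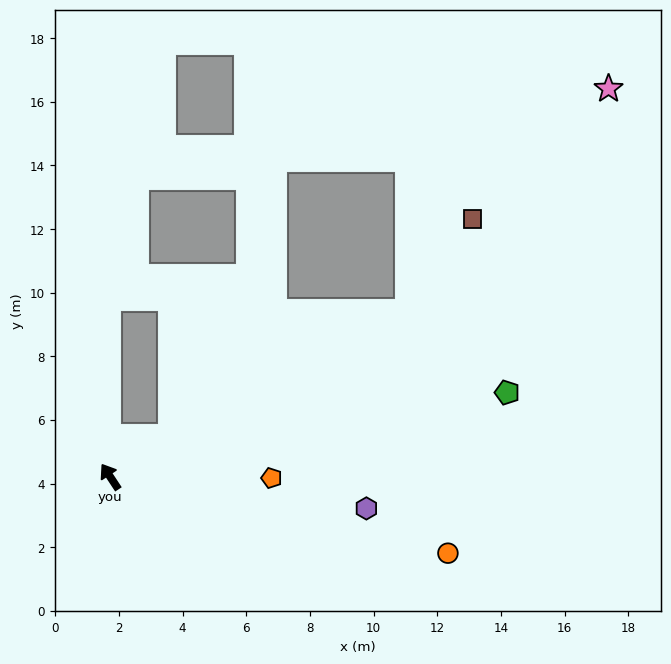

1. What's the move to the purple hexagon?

turn right 130°, forward 8.1 m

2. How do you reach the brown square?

blocked — turn right 95°, forward 10.7 m, then turn left 27°, forward 3.6 m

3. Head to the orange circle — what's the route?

turn right 136°, forward 10.9 m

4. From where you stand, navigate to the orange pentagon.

turn right 124°, forward 5.1 m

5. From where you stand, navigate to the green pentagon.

turn right 111°, forward 12.8 m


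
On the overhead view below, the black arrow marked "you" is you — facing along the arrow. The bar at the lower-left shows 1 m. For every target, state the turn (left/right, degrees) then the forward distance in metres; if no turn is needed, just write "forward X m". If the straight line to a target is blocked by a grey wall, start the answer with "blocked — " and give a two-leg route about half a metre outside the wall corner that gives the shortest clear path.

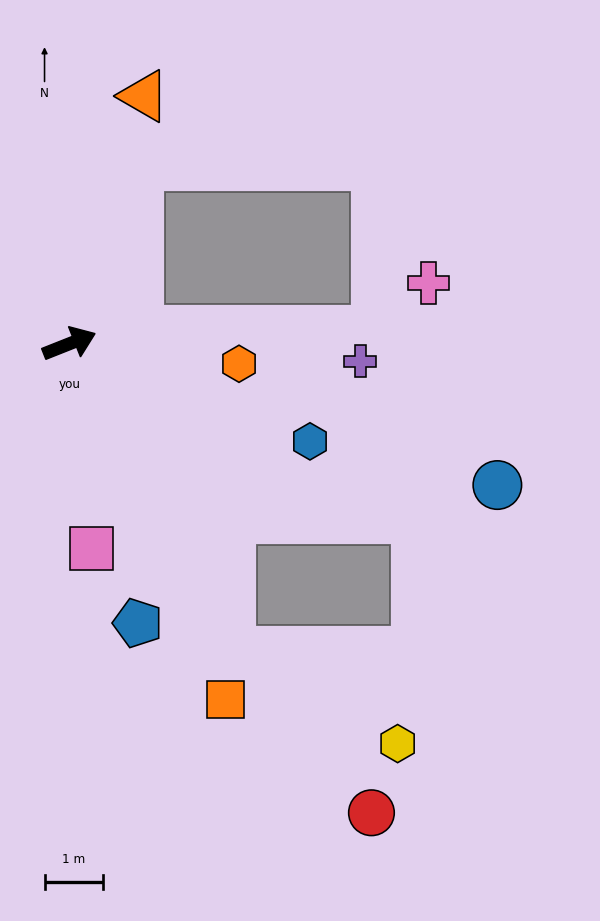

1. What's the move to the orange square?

turn right 88°, forward 6.7 m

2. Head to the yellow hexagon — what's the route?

blocked — turn right 84°, forward 6.0 m, then turn left 33°, forward 3.3 m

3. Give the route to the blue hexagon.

turn right 44°, forward 4.5 m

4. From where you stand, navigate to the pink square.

turn right 105°, forward 3.5 m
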